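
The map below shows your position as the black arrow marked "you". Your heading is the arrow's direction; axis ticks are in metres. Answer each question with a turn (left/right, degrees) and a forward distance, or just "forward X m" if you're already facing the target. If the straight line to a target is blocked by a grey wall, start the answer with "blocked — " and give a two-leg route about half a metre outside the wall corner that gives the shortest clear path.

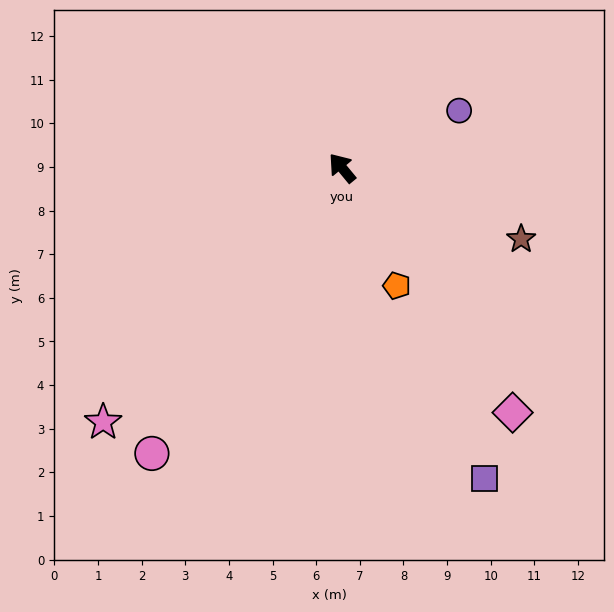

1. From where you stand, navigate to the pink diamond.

turn left 175°, forward 6.8 m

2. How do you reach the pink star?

turn left 97°, forward 8.0 m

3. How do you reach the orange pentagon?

turn left 165°, forward 3.0 m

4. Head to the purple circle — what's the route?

turn right 104°, forward 3.0 m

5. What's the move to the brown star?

turn right 151°, forward 4.4 m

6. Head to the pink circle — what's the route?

turn left 107°, forward 7.9 m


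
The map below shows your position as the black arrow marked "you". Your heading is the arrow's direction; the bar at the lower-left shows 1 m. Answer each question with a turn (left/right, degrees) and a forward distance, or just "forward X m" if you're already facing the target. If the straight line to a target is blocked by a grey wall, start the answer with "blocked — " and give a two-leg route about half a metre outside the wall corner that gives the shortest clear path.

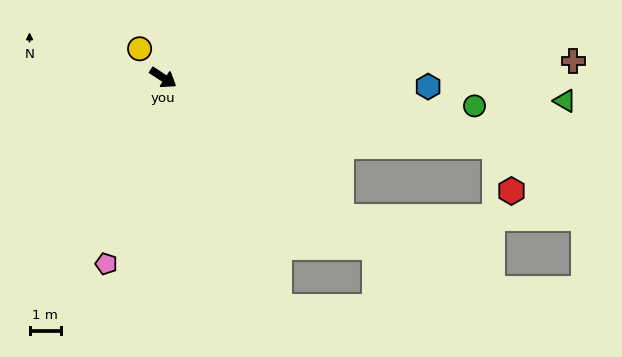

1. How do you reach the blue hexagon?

turn left 31°, forward 8.4 m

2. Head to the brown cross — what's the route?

turn left 35°, forward 13.1 m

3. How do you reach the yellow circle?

turn left 162°, forward 1.2 m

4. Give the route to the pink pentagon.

turn right 74°, forward 6.2 m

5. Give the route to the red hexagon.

blocked — turn left 22°, forward 10.8 m, then turn right 59°, forward 1.5 m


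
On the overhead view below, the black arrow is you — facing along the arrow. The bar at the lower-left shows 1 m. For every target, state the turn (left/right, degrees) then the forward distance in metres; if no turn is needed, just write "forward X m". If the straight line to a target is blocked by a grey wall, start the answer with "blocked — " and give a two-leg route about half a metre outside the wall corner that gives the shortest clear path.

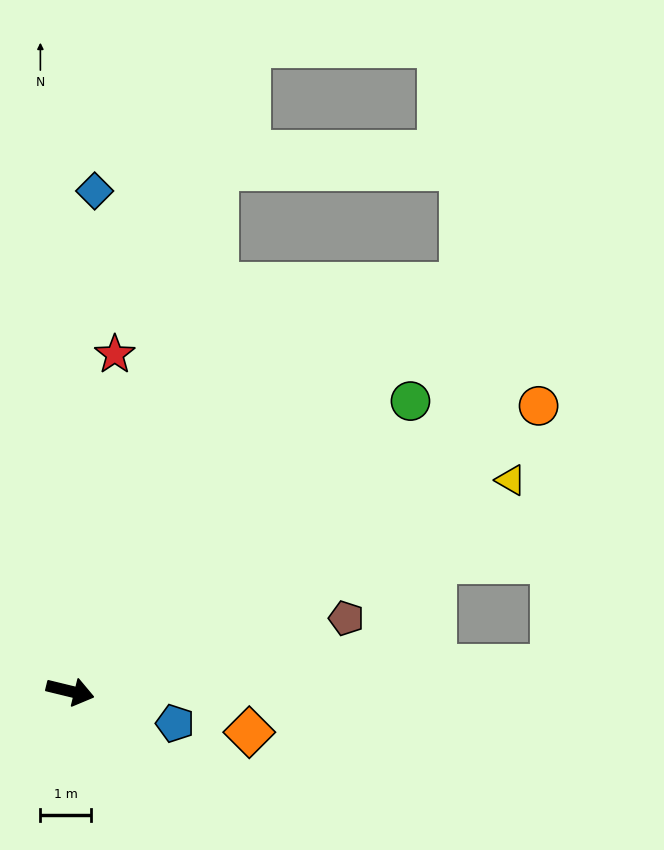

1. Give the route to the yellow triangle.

turn left 39°, forward 9.6 m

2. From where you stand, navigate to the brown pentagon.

turn left 29°, forward 5.6 m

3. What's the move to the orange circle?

turn left 45°, forward 10.8 m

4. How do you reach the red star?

turn left 96°, forward 6.7 m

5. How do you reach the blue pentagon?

turn right 3°, forward 2.2 m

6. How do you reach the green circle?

turn left 54°, forward 8.8 m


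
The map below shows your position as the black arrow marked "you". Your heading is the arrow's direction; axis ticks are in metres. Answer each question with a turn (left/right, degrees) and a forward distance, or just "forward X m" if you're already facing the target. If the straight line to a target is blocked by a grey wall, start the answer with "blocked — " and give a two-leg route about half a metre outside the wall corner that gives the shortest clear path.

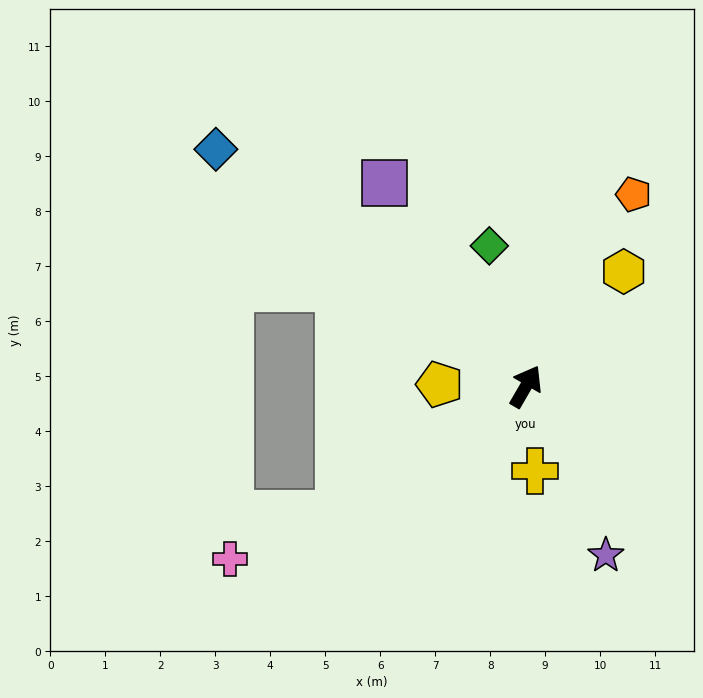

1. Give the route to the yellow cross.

turn right 144°, forward 1.5 m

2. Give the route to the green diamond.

turn left 45°, forward 2.6 m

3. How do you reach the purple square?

turn left 65°, forward 4.5 m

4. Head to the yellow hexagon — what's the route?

turn right 10°, forward 2.7 m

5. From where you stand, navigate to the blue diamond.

turn left 83°, forward 7.1 m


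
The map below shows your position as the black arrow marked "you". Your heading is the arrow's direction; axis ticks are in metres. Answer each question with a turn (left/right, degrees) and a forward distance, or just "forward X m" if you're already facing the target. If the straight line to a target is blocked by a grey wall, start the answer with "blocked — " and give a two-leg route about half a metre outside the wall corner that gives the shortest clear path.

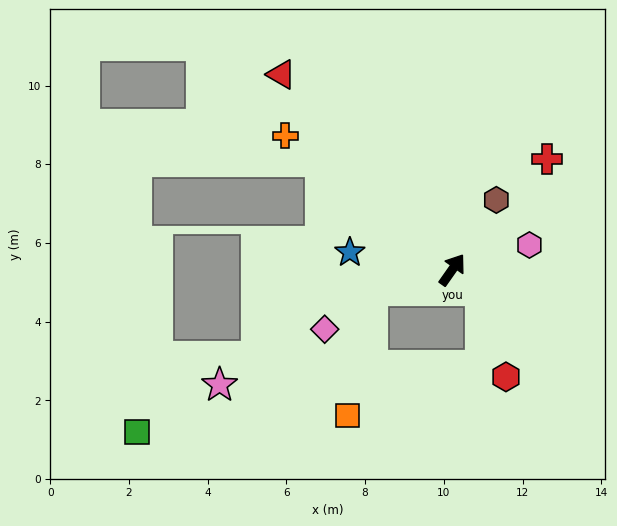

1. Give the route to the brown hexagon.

turn left 3°, forward 2.1 m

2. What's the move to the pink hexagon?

turn right 37°, forward 2.1 m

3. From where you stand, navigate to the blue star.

turn left 115°, forward 2.6 m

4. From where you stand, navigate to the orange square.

blocked — turn left 139°, forward 2.1 m, then turn left 65°, forward 3.3 m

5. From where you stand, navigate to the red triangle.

turn left 76°, forward 6.6 m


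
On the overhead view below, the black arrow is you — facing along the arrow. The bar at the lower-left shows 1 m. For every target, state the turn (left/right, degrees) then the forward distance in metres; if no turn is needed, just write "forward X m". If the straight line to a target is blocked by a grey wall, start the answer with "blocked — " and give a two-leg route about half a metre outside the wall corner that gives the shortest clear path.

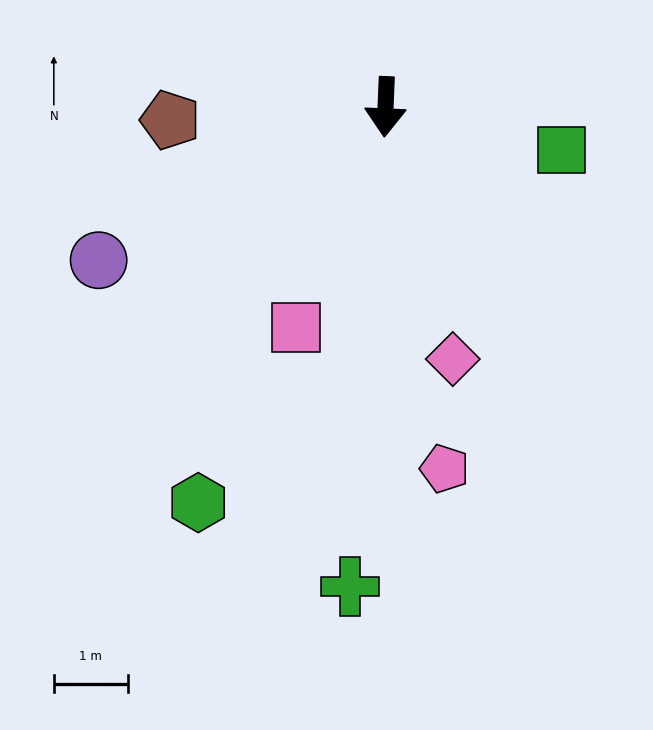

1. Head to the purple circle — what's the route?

turn right 59°, forward 4.4 m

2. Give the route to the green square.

turn left 79°, forward 2.5 m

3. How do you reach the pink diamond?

turn left 17°, forward 3.5 m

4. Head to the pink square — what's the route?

turn right 20°, forward 3.2 m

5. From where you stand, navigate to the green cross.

forward 6.5 m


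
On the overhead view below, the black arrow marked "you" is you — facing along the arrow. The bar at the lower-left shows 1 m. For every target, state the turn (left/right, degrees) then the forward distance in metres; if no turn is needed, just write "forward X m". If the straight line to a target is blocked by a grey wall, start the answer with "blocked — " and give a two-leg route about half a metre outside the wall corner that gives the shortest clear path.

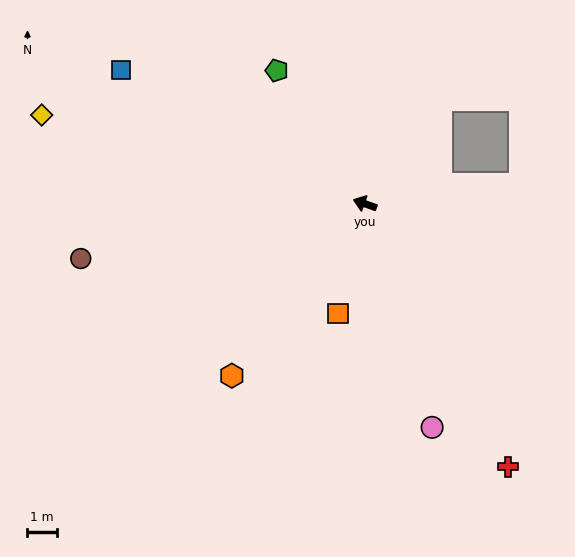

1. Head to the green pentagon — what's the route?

turn right 37°, forward 5.4 m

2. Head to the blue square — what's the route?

turn right 9°, forward 9.5 m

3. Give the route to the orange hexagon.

turn left 72°, forward 7.4 m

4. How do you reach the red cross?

turn left 138°, forward 10.2 m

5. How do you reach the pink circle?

turn left 126°, forward 7.9 m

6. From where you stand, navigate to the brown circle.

turn left 30°, forward 9.8 m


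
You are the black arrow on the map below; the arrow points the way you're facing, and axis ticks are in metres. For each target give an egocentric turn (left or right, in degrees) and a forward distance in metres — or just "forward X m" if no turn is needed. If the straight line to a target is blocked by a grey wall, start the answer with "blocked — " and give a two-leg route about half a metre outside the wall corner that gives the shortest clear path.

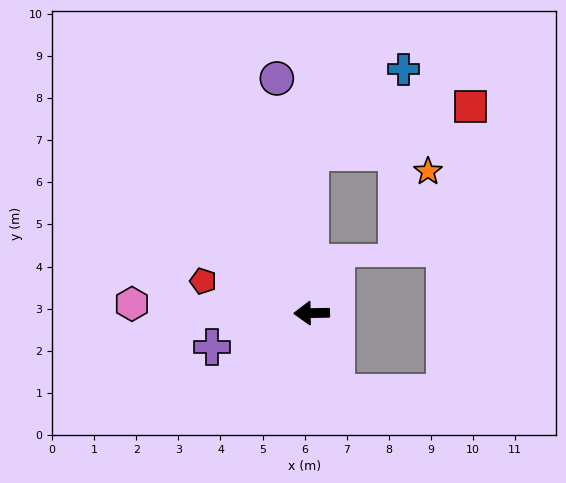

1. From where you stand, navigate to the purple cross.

turn left 18°, forward 2.5 m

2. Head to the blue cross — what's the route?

blocked — turn right 91°, forward 3.8 m, then turn right 48°, forward 3.0 m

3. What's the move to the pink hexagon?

turn right 4°, forward 4.3 m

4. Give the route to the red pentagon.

turn right 17°, forward 2.7 m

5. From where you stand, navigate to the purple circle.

turn right 83°, forward 5.6 m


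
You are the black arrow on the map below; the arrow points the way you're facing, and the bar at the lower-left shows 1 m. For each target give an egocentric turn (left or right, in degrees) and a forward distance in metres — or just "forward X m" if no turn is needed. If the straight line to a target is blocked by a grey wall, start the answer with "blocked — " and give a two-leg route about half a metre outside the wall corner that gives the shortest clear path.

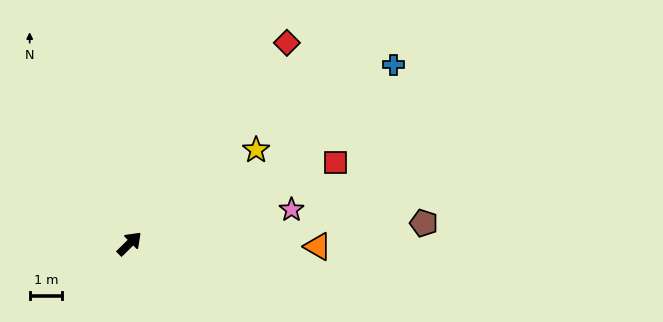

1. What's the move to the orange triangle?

turn right 45°, forward 5.8 m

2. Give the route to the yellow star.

turn right 8°, forward 4.9 m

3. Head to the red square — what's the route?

turn right 23°, forward 6.8 m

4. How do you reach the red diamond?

turn left 7°, forward 7.9 m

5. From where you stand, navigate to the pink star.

turn right 33°, forward 5.1 m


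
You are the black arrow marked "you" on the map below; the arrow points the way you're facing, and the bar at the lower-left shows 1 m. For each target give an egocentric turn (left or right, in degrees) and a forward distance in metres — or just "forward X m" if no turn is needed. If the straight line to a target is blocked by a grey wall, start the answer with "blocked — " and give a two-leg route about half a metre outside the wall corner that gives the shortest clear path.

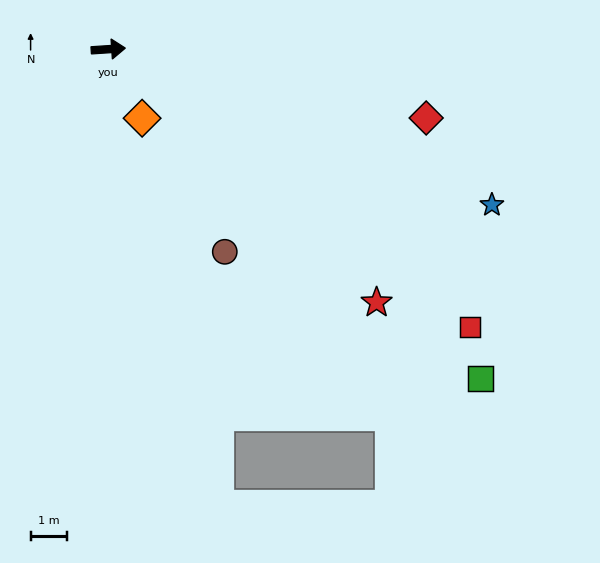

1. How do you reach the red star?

turn right 47°, forward 10.2 m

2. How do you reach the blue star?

turn right 26°, forward 11.5 m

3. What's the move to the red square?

turn right 41°, forward 12.7 m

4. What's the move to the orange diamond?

turn right 68°, forward 2.1 m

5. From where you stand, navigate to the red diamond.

turn right 16°, forward 9.0 m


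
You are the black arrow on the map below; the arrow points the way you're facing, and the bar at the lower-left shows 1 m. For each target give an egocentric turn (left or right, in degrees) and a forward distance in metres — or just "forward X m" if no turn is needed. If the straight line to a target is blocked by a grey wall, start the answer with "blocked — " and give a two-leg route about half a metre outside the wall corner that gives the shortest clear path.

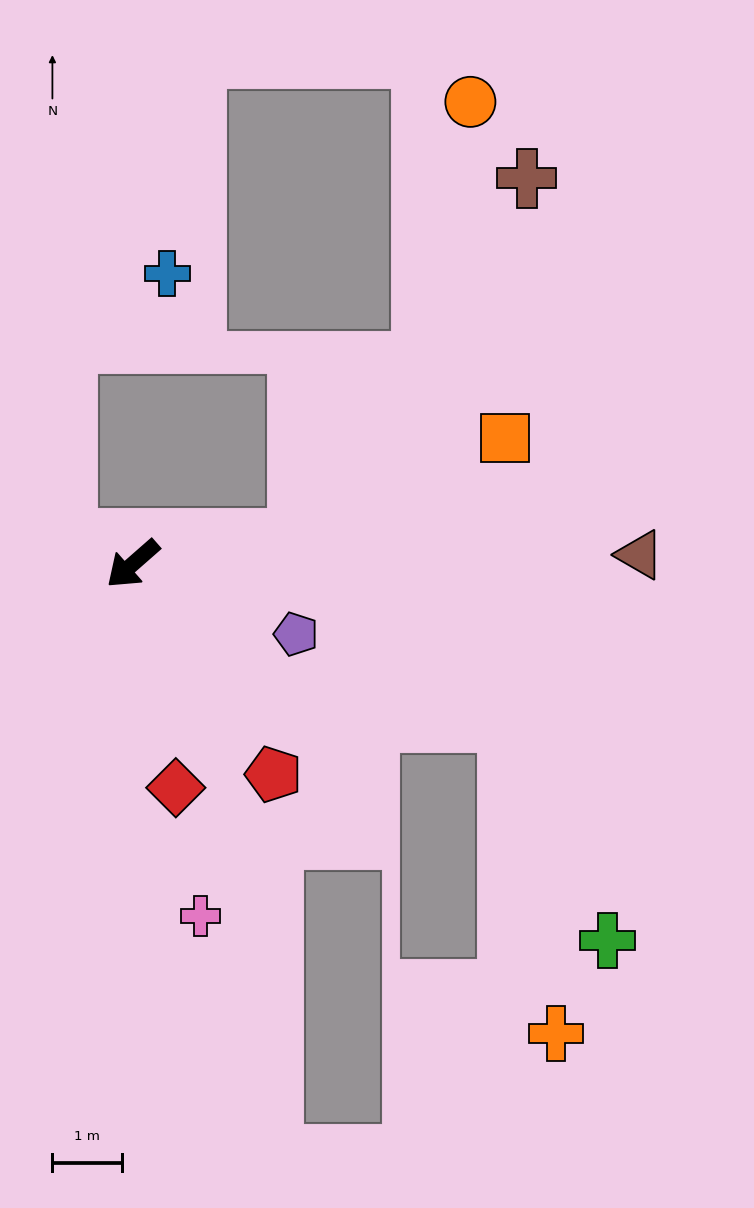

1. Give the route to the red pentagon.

turn left 83°, forward 3.6 m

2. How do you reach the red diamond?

turn left 60°, forward 3.3 m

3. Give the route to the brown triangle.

turn left 140°, forward 7.3 m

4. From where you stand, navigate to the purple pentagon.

turn left 115°, forward 2.6 m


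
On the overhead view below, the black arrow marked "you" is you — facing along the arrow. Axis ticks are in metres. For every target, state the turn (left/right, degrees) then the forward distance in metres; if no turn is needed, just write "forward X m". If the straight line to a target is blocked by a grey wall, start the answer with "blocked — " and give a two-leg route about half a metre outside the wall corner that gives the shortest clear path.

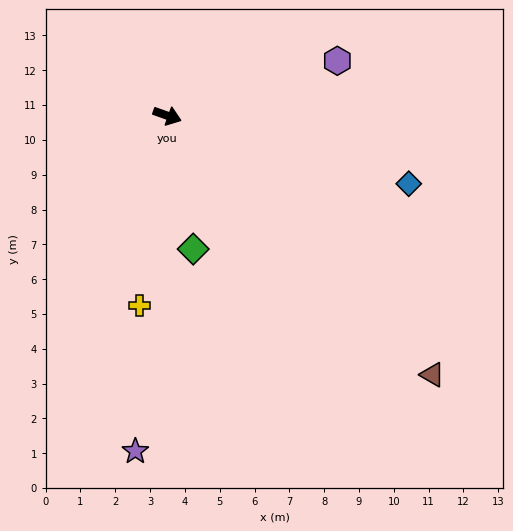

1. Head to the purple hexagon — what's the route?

turn left 38°, forward 5.1 m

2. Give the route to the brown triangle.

turn right 25°, forward 10.6 m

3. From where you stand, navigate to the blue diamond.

turn left 4°, forward 7.2 m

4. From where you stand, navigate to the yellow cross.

turn right 79°, forward 5.5 m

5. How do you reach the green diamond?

turn right 59°, forward 3.9 m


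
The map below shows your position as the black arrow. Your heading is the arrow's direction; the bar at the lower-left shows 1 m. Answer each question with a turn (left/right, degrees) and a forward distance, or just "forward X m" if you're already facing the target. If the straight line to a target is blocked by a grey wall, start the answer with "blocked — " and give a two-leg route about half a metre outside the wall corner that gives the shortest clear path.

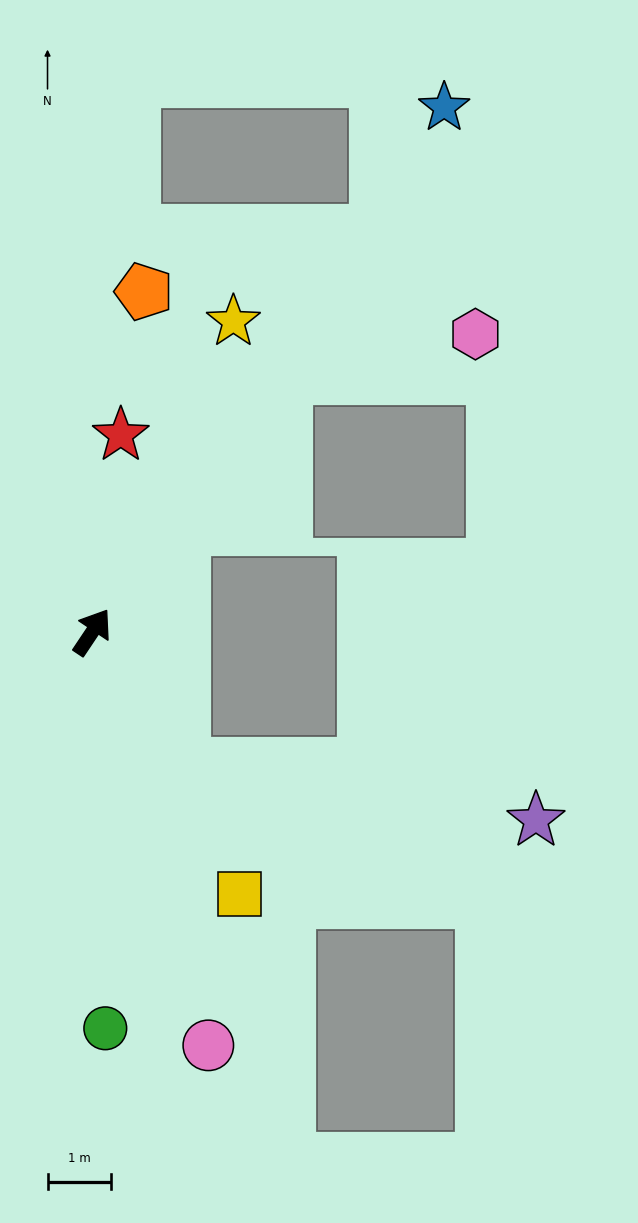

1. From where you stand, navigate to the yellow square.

turn right 117°, forward 4.7 m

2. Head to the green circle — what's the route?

turn right 144°, forward 6.2 m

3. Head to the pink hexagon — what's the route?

blocked — turn right 4°, forward 5.0 m, then turn right 39°, forward 3.1 m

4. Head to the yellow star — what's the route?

turn left 9°, forward 5.4 m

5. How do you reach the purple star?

blocked — turn right 112°, forward 2.5 m, then turn left 47°, forward 5.6 m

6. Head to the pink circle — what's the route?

turn right 131°, forward 6.8 m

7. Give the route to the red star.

turn left 26°, forward 3.1 m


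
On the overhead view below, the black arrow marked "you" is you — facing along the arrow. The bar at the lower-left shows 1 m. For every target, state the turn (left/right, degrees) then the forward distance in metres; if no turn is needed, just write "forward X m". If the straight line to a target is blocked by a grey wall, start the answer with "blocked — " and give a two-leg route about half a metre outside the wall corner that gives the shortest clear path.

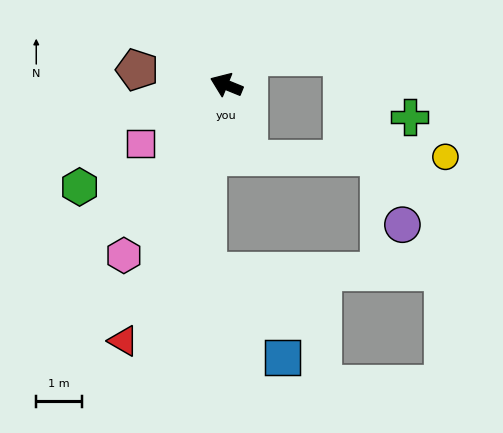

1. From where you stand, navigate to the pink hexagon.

turn left 81°, forward 4.4 m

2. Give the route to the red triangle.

turn left 90°, forward 6.1 m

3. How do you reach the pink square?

turn left 57°, forward 2.3 m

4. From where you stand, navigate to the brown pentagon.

turn left 13°, forward 2.0 m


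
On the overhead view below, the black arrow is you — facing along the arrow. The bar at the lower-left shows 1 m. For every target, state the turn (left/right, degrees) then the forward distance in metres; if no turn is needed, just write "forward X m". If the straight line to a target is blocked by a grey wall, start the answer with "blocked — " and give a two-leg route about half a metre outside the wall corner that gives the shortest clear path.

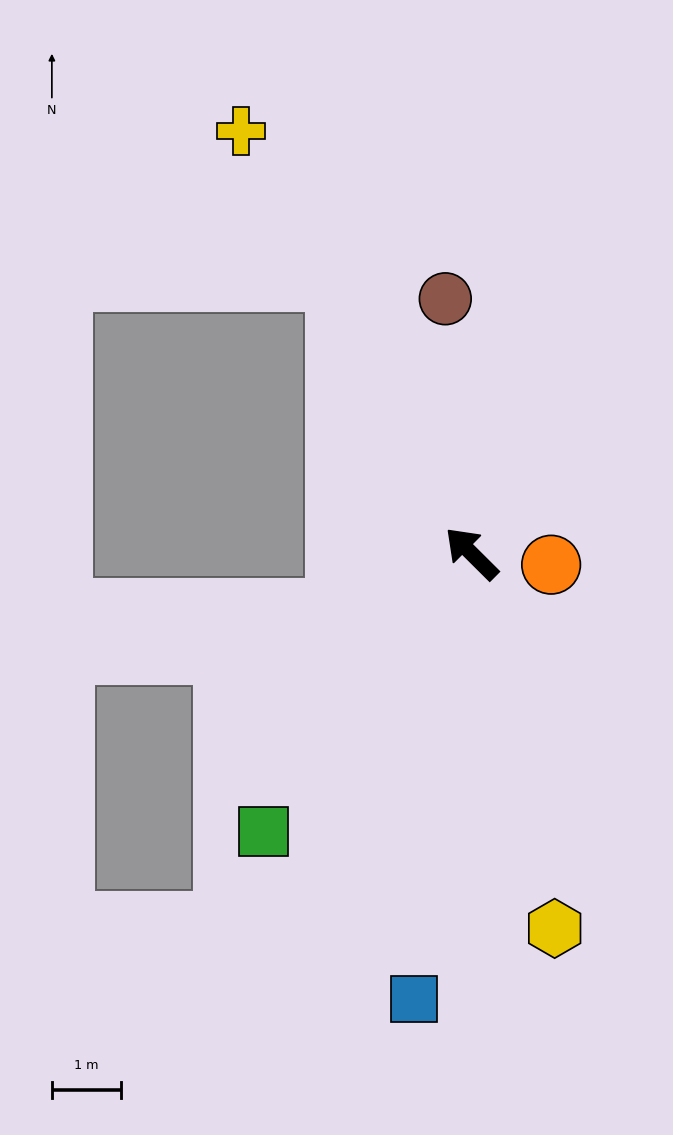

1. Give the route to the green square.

turn left 98°, forward 5.0 m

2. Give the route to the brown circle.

turn right 39°, forward 3.7 m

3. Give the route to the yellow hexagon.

turn left 147°, forward 5.5 m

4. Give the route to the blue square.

turn left 127°, forward 6.5 m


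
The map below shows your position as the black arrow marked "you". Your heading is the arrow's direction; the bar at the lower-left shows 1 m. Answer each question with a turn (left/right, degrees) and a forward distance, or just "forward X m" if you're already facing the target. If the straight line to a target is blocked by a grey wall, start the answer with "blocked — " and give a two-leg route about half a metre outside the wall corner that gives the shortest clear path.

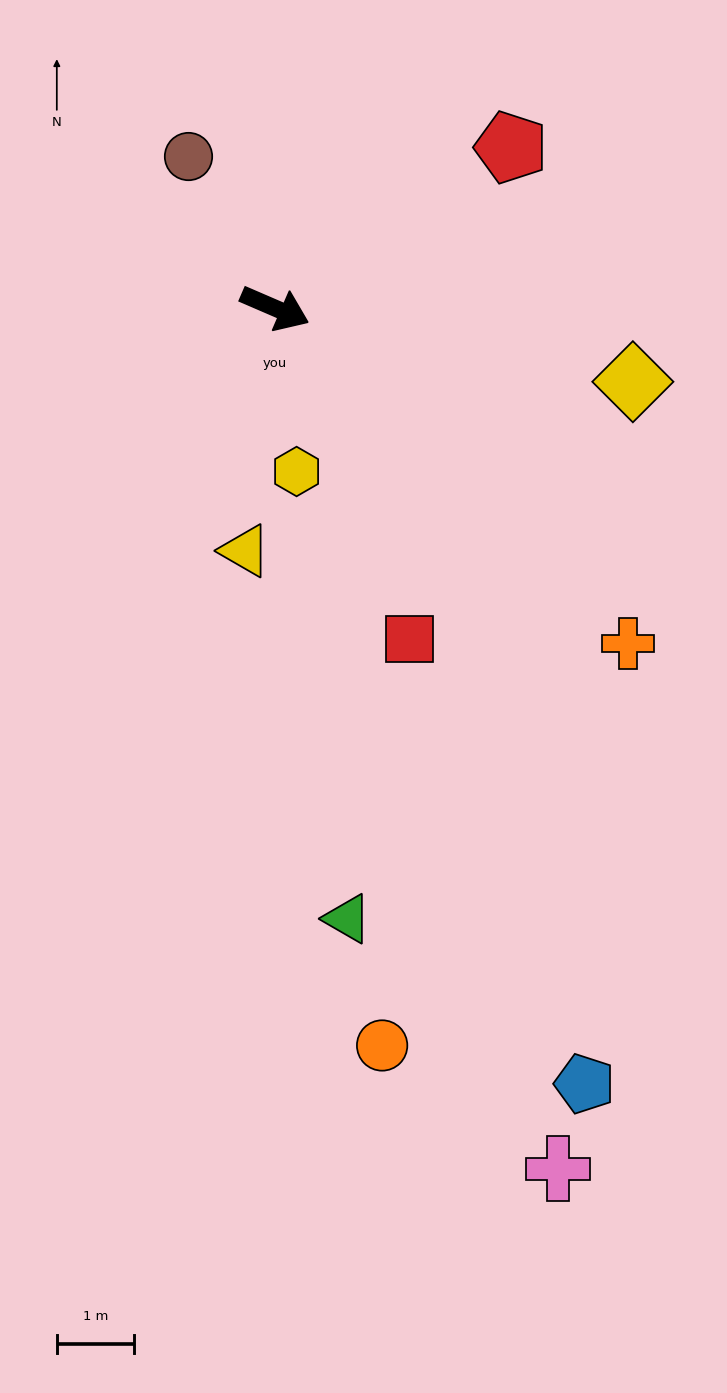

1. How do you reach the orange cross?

turn right 20°, forward 6.3 m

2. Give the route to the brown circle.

turn left 143°, forward 2.3 m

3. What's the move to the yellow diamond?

turn left 12°, forward 4.7 m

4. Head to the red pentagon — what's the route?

turn left 58°, forward 3.7 m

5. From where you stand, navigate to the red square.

turn right 45°, forward 4.6 m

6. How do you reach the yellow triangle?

turn right 74°, forward 3.2 m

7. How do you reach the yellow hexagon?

turn right 59°, forward 2.1 m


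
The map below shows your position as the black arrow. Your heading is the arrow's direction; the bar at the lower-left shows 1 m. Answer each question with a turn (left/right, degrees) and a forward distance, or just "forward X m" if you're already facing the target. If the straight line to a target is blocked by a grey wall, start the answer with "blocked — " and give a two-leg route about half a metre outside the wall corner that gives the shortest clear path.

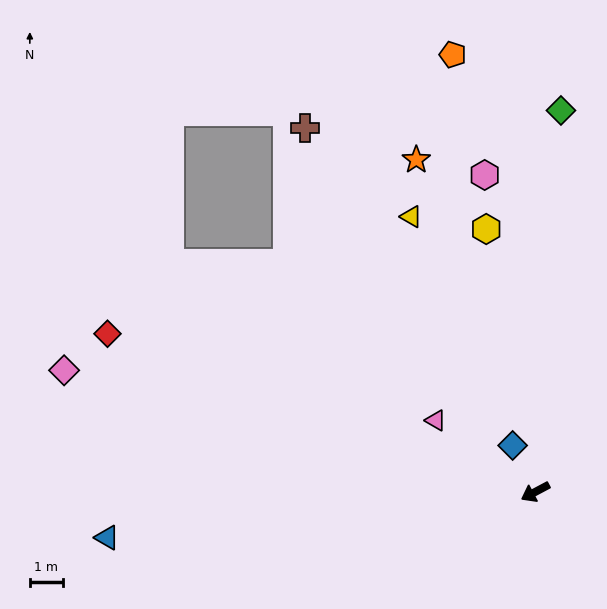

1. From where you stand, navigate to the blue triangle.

turn right 22°, forward 13.1 m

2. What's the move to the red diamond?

turn right 48°, forward 13.8 m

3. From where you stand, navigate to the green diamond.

turn right 122°, forward 11.6 m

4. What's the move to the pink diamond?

turn right 42°, forward 14.8 m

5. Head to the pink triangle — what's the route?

turn right 64°, forward 3.7 m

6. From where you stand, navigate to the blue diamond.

turn right 92°, forward 1.6 m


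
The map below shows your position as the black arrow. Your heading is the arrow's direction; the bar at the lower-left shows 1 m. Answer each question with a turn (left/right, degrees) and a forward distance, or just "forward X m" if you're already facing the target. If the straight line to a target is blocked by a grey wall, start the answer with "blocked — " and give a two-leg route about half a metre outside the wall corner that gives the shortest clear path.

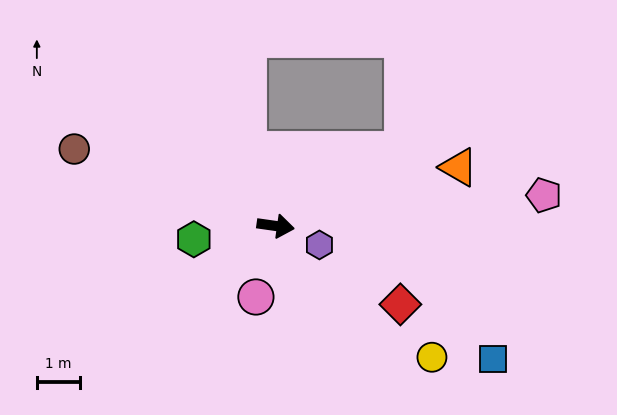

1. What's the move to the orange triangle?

turn left 26°, forward 4.4 m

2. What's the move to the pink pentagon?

turn left 15°, forward 6.2 m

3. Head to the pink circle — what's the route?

turn right 97°, forward 1.7 m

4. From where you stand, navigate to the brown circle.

turn left 167°, forward 5.0 m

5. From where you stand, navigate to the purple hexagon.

turn right 15°, forward 1.1 m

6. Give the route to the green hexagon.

turn right 163°, forward 1.9 m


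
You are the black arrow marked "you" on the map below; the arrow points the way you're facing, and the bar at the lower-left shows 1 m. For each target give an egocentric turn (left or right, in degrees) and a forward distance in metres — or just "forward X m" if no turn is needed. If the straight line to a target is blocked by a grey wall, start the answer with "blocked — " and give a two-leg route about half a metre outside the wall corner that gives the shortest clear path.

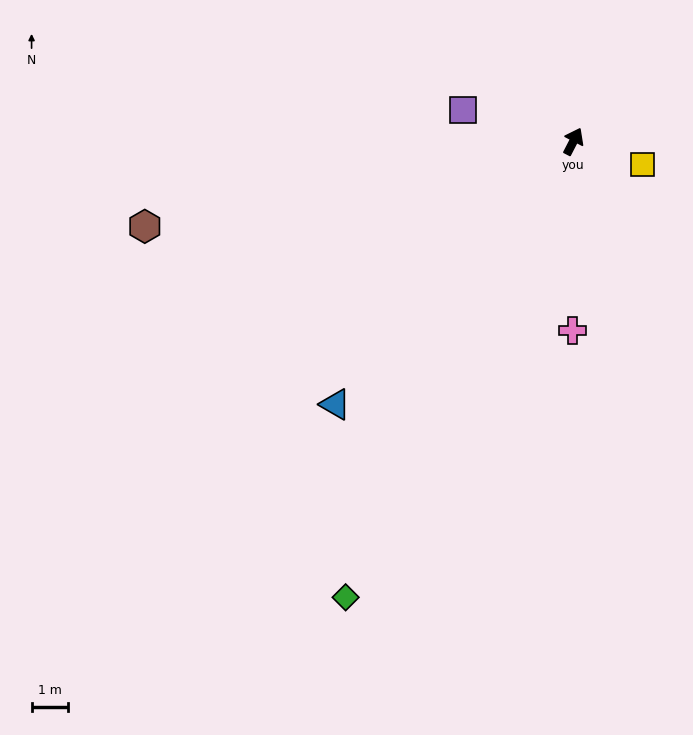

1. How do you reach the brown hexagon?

turn left 129°, forward 12.1 m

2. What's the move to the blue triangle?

turn left 165°, forward 9.8 m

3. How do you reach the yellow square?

turn right 81°, forward 2.0 m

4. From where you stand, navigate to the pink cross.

turn right 153°, forward 5.2 m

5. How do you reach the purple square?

turn left 102°, forward 3.2 m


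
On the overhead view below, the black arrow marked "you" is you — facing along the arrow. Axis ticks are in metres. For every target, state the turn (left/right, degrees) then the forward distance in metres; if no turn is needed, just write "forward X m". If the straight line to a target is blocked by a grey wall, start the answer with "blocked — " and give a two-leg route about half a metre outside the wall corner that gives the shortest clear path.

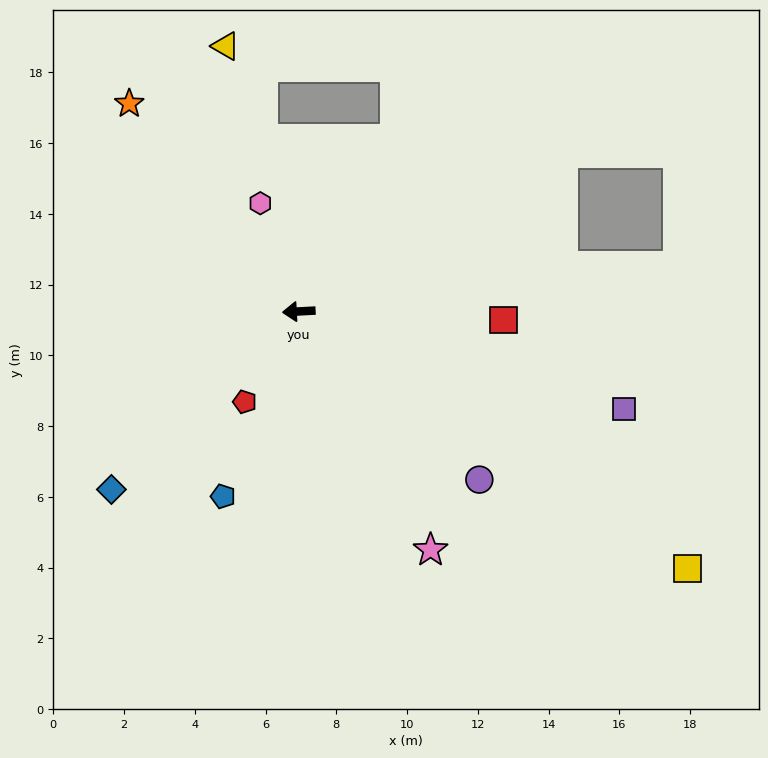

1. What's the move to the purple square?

turn left 160°, forward 9.6 m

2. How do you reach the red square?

turn left 174°, forward 5.8 m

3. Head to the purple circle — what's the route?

turn left 134°, forward 7.0 m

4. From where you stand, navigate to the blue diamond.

turn left 40°, forward 7.3 m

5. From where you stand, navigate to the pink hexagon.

turn right 73°, forward 3.2 m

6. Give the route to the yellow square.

turn left 143°, forward 13.2 m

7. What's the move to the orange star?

turn right 54°, forward 7.6 m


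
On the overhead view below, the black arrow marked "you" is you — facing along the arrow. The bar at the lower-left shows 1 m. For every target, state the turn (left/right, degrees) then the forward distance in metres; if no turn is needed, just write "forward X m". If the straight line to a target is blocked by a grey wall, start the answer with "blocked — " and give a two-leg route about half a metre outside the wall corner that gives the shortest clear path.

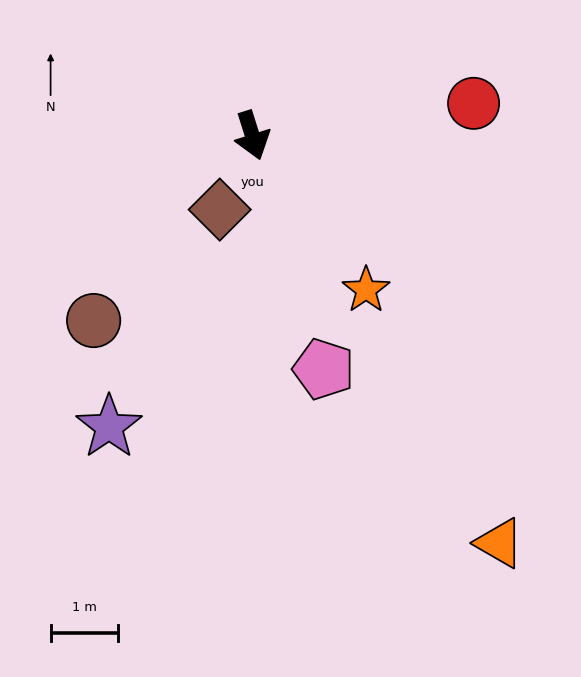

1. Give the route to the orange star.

turn left 19°, forward 2.9 m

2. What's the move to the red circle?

turn left 81°, forward 3.3 m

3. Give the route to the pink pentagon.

forward 3.6 m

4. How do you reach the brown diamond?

turn right 41°, forward 1.2 m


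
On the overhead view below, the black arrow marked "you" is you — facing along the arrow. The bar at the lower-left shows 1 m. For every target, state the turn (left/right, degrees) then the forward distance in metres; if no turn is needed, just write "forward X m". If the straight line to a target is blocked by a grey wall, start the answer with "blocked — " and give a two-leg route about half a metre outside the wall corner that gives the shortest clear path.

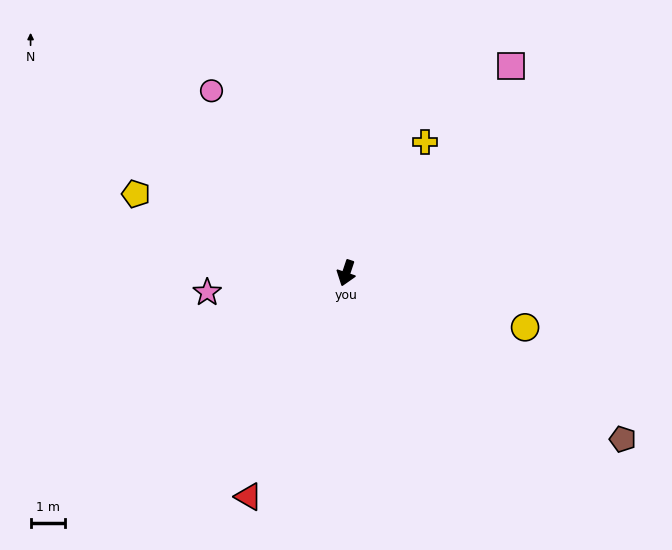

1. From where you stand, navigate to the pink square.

turn left 160°, forward 7.7 m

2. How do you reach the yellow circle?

turn left 92°, forward 5.4 m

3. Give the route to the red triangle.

turn right 5°, forward 7.1 m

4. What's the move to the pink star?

turn right 64°, forward 4.1 m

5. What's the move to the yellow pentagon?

turn right 92°, forward 6.6 m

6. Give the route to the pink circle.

turn right 125°, forward 6.6 m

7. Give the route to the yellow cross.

turn left 168°, forward 4.5 m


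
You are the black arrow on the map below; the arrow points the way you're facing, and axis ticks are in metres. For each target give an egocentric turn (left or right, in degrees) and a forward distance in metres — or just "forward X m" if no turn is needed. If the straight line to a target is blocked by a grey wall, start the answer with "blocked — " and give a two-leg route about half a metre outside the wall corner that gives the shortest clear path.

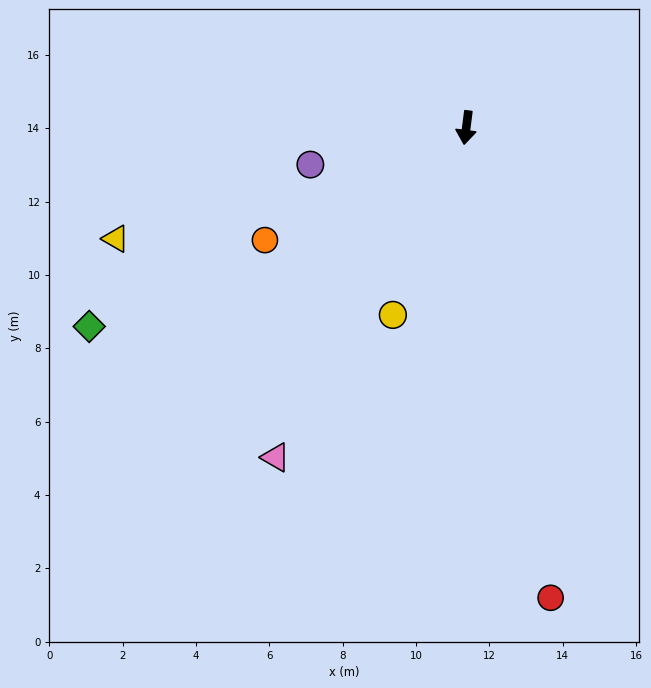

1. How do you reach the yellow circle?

turn right 14°, forward 5.5 m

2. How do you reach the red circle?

turn left 18°, forward 13.0 m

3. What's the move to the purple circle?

turn right 69°, forward 4.4 m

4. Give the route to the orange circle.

turn right 53°, forward 6.3 m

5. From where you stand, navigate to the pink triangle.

turn right 23°, forward 10.4 m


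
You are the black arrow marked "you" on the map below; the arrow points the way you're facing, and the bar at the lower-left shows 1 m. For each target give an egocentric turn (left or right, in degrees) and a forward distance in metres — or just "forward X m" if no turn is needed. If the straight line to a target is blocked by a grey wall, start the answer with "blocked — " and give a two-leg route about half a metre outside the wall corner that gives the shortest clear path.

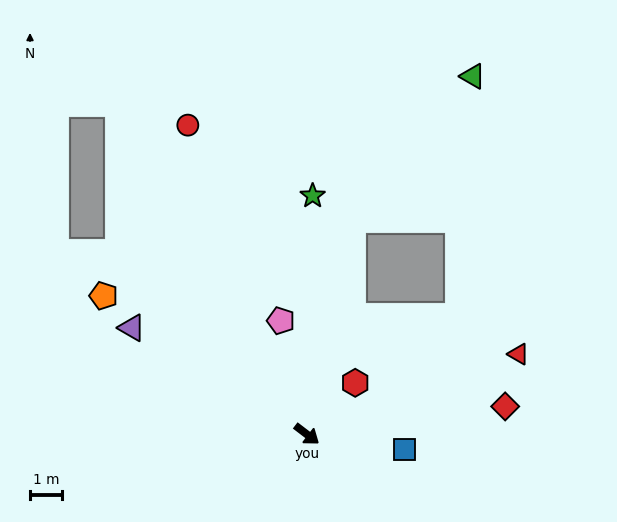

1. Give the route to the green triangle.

blocked — turn left 115°, forward 6.9 m, then turn right 27°, forward 5.9 m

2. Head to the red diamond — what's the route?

turn left 45°, forward 6.3 m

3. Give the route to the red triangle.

turn left 58°, forward 7.2 m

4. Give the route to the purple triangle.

turn right 174°, forward 6.5 m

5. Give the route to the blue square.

turn left 28°, forward 3.1 m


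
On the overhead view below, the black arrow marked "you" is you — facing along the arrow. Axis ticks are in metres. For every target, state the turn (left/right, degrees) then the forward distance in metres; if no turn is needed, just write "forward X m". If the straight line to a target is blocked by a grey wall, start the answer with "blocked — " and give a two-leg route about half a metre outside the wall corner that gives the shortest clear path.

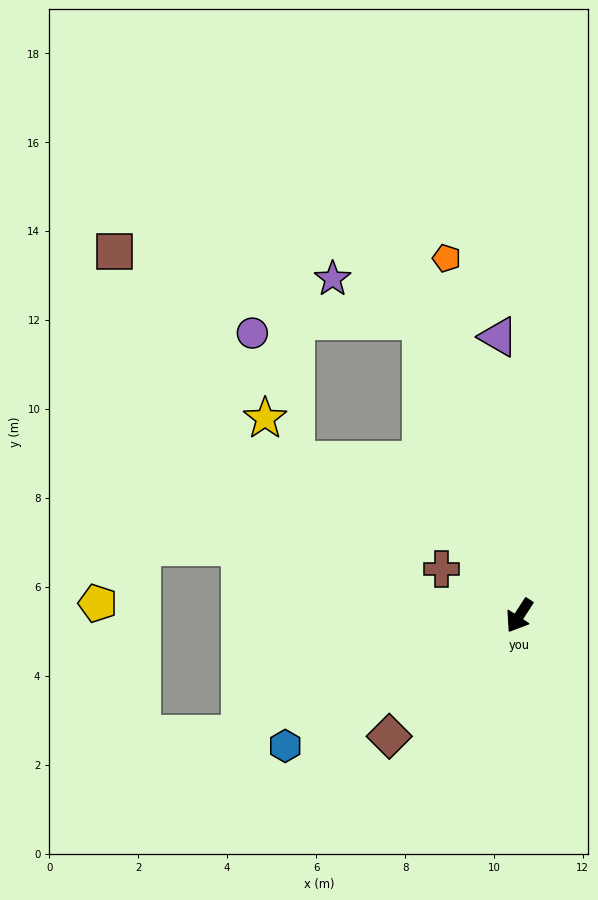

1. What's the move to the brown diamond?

turn right 14°, forward 4.0 m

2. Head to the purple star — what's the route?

blocked — turn right 129°, forward 7.0 m, then turn left 47°, forward 2.2 m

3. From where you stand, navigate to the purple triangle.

turn right 143°, forward 6.3 m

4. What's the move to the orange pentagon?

turn right 135°, forward 8.2 m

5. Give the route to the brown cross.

turn right 88°, forward 2.0 m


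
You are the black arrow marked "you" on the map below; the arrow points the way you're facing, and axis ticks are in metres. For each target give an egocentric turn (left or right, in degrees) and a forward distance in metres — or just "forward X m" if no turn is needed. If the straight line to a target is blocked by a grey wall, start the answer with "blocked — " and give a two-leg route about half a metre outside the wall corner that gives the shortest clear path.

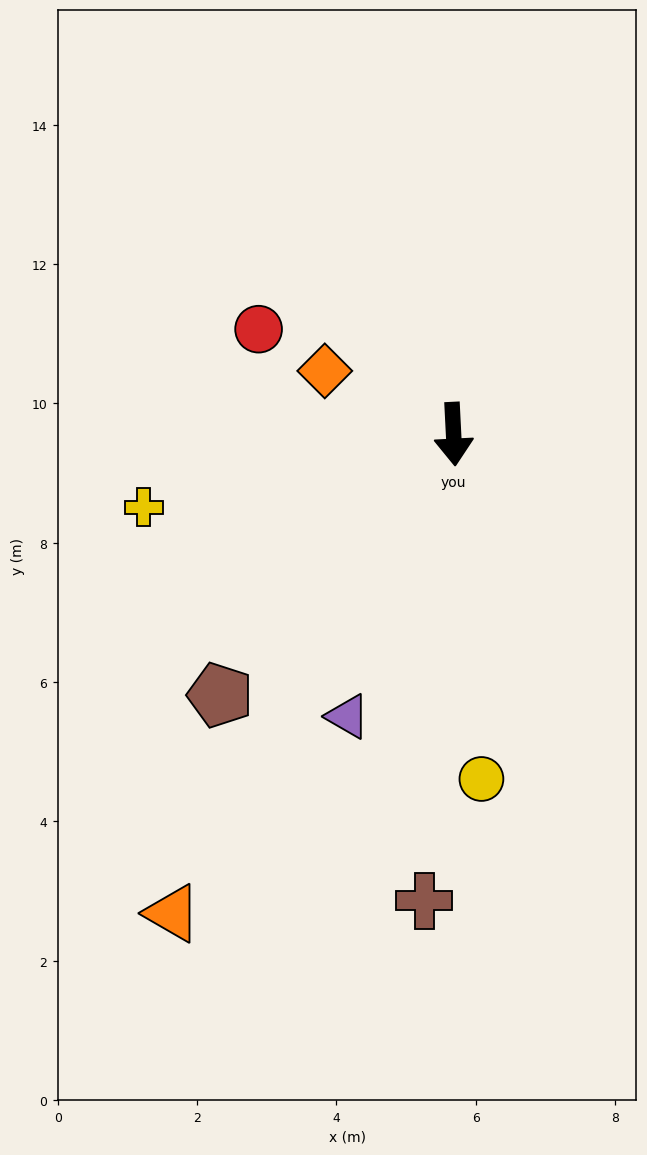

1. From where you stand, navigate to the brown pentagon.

turn right 45°, forward 5.0 m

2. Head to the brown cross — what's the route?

turn right 6°, forward 6.7 m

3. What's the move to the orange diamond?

turn right 119°, forward 2.1 m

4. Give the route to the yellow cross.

turn right 80°, forward 4.6 m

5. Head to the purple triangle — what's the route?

turn right 23°, forward 4.3 m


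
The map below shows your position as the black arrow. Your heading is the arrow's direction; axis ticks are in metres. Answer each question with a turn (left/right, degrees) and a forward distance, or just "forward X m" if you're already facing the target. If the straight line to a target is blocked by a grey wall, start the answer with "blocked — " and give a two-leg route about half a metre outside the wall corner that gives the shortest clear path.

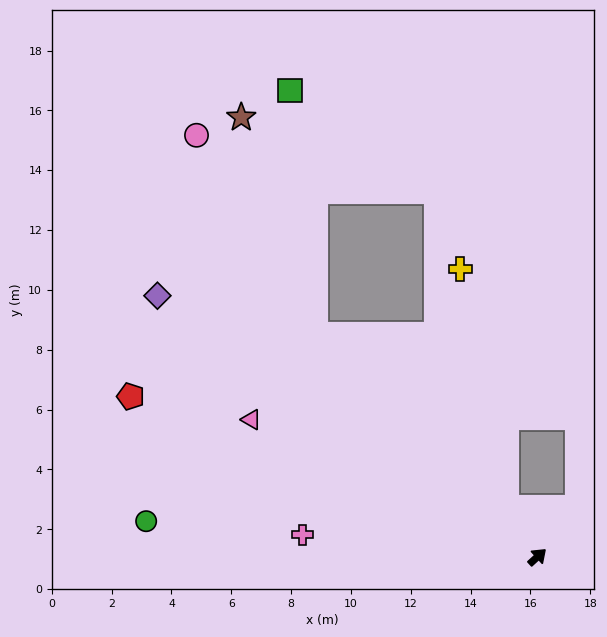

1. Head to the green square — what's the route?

blocked — turn left 93°, forward 10.5 m, then turn right 40°, forward 8.2 m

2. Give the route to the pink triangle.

turn left 112°, forward 10.6 m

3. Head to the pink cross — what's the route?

turn left 132°, forward 7.9 m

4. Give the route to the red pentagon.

turn left 116°, forward 14.6 m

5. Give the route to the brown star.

blocked — turn left 93°, forward 10.5 m, then turn right 27°, forward 7.6 m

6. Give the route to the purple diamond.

turn left 103°, forward 15.4 m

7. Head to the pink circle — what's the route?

blocked — turn left 93°, forward 10.5 m, then turn right 15°, forward 7.7 m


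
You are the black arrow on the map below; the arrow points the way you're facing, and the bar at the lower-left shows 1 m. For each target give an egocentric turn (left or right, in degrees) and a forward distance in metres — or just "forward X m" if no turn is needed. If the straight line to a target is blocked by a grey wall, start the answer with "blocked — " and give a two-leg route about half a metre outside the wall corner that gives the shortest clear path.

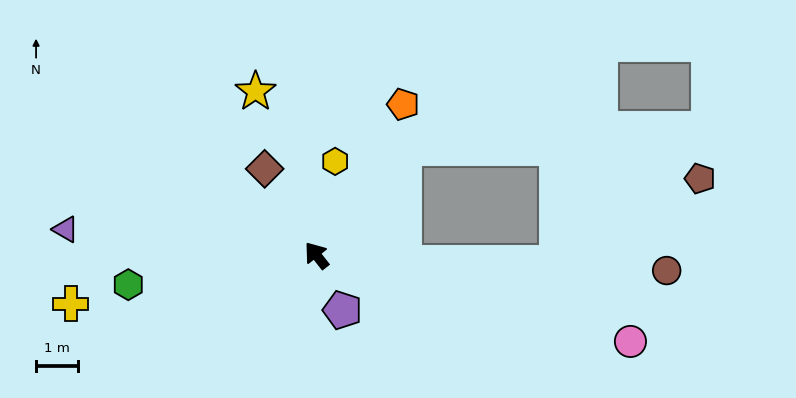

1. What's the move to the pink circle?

turn right 144°, forward 7.7 m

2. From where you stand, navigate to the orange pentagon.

turn right 68°, forward 4.1 m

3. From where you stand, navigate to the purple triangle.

turn left 46°, forward 6.0 m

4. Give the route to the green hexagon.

turn left 61°, forward 4.5 m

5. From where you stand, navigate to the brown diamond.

turn right 7°, forward 2.4 m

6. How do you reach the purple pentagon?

turn left 167°, forward 1.4 m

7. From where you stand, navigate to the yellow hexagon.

turn right 49°, forward 2.3 m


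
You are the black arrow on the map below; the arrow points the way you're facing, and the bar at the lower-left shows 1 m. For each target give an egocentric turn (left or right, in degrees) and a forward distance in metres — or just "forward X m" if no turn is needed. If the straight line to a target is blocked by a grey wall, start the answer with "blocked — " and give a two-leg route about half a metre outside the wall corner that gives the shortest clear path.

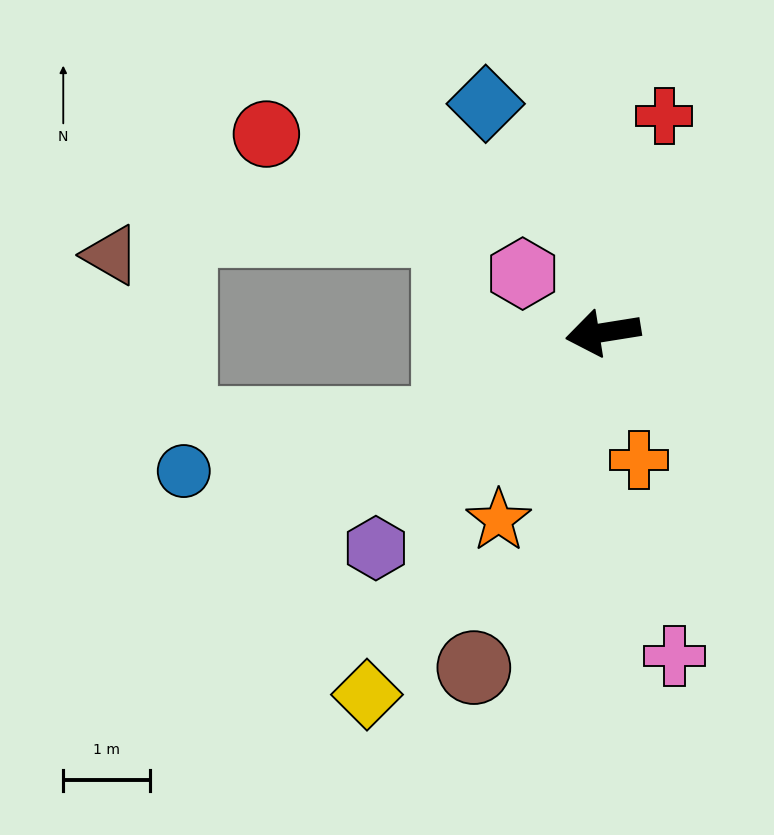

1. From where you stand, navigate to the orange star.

turn left 52°, forward 2.5 m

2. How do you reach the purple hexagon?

turn left 34°, forward 3.6 m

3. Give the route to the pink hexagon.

turn right 45°, forward 1.1 m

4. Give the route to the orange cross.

turn left 97°, forward 1.5 m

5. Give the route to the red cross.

turn right 115°, forward 2.6 m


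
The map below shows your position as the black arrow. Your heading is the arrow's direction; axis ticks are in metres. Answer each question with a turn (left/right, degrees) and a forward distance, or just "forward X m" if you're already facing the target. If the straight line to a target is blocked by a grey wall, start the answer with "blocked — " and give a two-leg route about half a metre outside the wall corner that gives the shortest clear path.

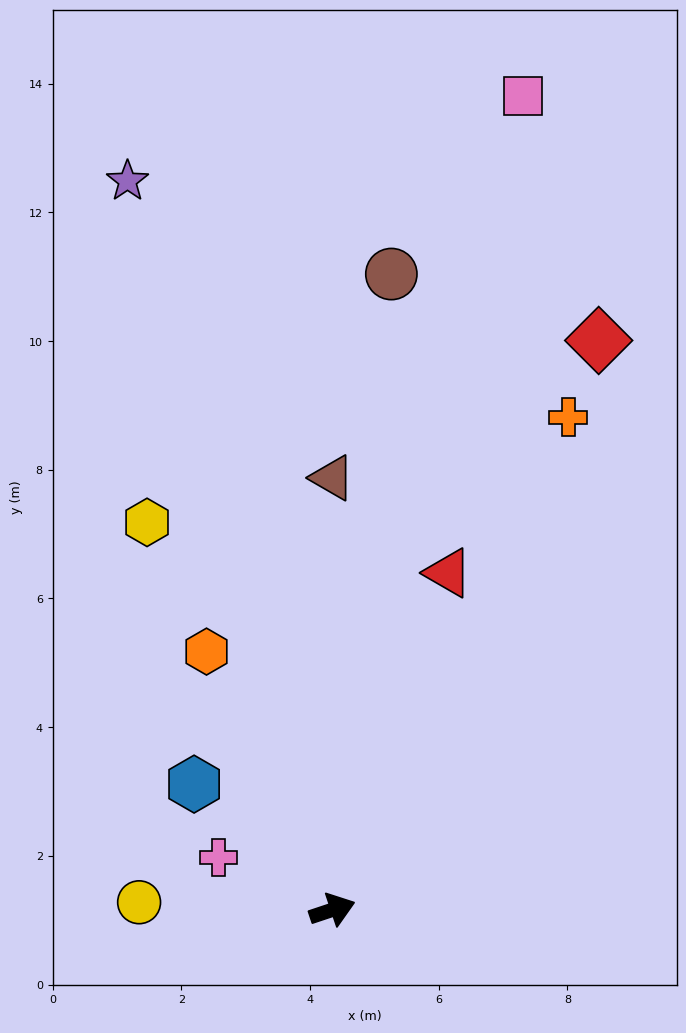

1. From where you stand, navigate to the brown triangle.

turn left 72°, forward 6.7 m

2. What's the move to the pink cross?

turn left 137°, forward 2.0 m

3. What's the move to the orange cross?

turn left 46°, forward 8.5 m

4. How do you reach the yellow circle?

turn left 159°, forward 3.0 m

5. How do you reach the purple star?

turn left 87°, forward 11.8 m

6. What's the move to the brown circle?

turn left 66°, forward 9.9 m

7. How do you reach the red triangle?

turn left 53°, forward 5.5 m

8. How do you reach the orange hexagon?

turn left 98°, forward 4.5 m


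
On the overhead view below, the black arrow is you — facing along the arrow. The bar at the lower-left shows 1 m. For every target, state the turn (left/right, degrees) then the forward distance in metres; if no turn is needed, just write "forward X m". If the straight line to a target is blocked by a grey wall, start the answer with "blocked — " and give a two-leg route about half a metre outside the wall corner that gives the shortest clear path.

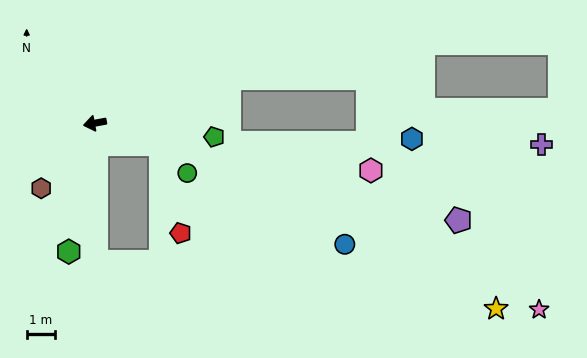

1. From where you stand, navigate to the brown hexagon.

turn left 40°, forward 3.0 m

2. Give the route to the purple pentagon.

turn left 155°, forward 13.2 m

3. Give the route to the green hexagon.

turn left 68°, forward 4.6 m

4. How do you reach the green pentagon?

turn left 163°, forward 4.2 m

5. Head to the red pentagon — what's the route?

blocked — turn left 152°, forward 2.4 m, then turn right 60°, forward 3.2 m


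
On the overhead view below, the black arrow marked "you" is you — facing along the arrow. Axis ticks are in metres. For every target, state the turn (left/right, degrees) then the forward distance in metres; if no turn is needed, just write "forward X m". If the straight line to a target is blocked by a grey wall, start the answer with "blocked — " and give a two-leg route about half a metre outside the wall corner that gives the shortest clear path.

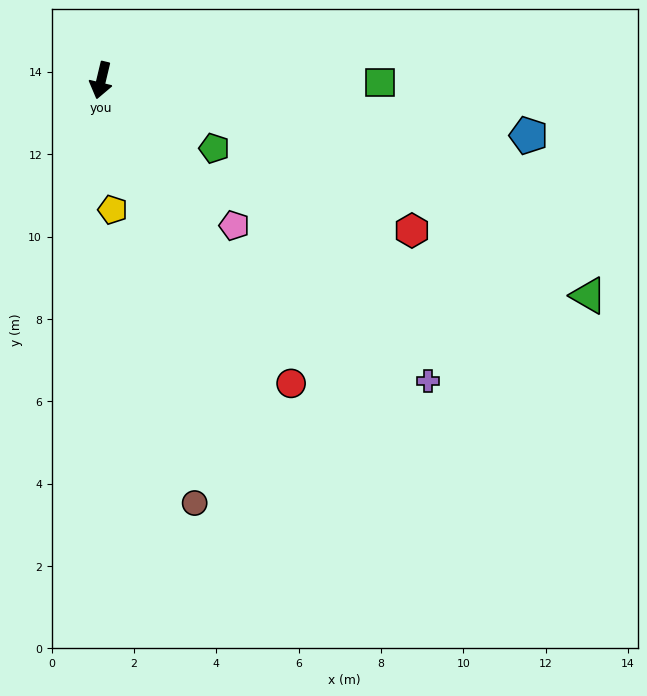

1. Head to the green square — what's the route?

turn left 103°, forward 6.8 m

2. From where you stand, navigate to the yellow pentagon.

turn left 19°, forward 3.2 m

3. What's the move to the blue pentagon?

turn left 96°, forward 10.5 m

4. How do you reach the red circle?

turn left 46°, forward 8.7 m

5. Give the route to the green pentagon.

turn left 72°, forward 3.2 m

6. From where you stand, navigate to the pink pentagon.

turn left 56°, forward 4.8 m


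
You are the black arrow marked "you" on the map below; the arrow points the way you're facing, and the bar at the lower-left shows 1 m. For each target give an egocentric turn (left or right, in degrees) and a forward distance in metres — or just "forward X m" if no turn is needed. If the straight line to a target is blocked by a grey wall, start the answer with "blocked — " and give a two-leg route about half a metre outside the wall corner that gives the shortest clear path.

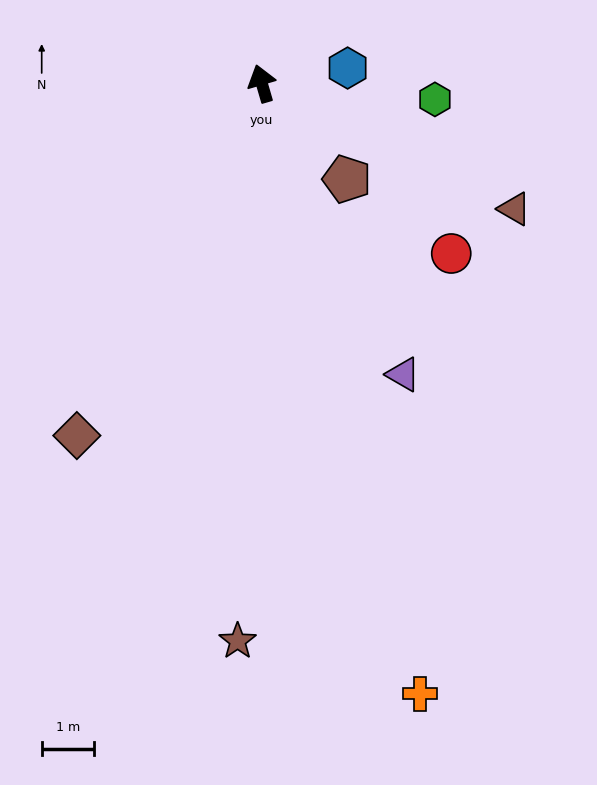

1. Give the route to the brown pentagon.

turn right 155°, forward 2.4 m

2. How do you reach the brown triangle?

turn right 133°, forward 5.3 m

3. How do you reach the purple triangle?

turn right 170°, forward 6.1 m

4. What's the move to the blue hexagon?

turn right 96°, forward 1.7 m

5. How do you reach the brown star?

turn left 161°, forward 10.6 m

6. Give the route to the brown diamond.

turn left 136°, forward 7.5 m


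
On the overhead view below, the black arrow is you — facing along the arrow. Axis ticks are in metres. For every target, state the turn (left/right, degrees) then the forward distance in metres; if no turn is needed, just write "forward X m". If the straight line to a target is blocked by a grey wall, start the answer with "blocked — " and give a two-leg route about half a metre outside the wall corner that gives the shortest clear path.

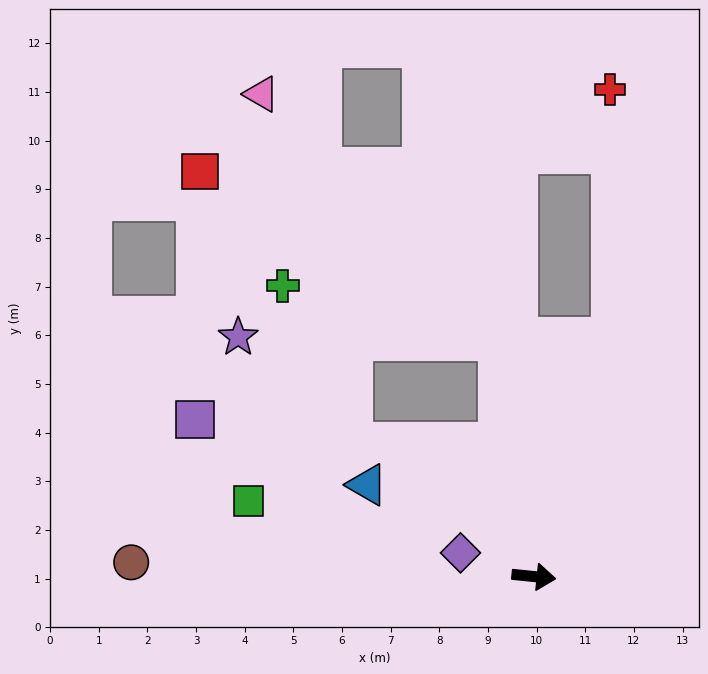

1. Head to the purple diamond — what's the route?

turn left 168°, forward 1.6 m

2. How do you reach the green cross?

blocked — turn left 104°, forward 4.9 m, then turn left 68°, forward 4.6 m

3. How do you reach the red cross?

blocked — turn left 78°, forward 5.2 m, then turn left 18°, forward 5.1 m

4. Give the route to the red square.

blocked — turn left 104°, forward 4.9 m, then turn left 52°, forward 7.1 m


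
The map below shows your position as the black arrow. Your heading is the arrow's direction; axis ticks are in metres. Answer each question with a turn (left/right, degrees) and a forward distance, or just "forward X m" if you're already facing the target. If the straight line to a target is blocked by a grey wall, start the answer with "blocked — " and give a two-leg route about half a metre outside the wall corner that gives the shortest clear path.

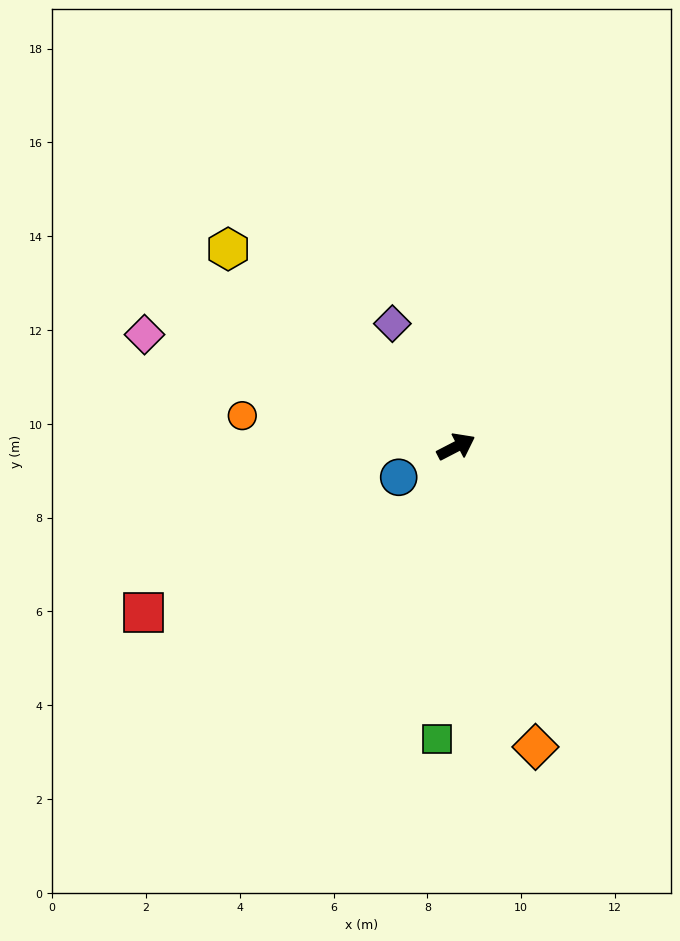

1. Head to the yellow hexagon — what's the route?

turn left 112°, forward 6.4 m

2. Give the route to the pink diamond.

turn left 133°, forward 7.1 m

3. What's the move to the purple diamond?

turn left 90°, forward 3.0 m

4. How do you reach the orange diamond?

turn right 103°, forward 6.6 m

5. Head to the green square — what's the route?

turn right 121°, forward 6.2 m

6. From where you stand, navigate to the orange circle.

turn left 144°, forward 4.6 m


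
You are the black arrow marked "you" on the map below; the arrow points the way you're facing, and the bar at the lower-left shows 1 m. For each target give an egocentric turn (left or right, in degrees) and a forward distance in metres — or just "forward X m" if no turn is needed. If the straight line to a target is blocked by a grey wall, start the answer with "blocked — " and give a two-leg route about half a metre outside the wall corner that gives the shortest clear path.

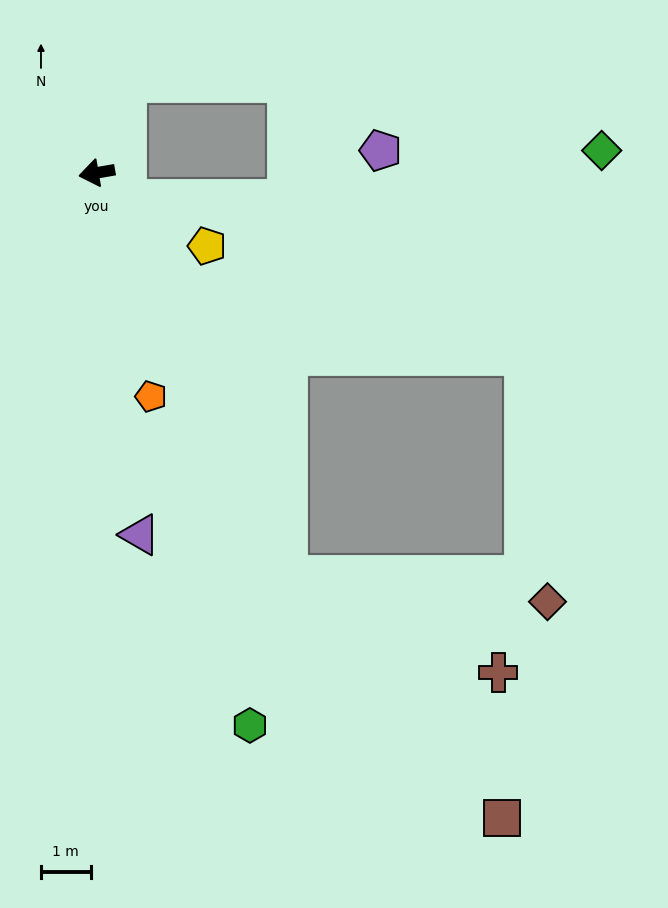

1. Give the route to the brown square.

blocked — turn left 105°, forward 9.0 m, then turn left 17°, forward 6.5 m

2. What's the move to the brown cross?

blocked — turn left 105°, forward 9.0 m, then turn left 41°, forward 4.7 m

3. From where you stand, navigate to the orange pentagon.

turn left 94°, forward 4.6 m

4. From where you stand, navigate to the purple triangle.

turn left 87°, forward 7.3 m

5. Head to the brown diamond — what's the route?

blocked — turn left 105°, forward 9.0 m, then turn left 60°, forward 5.3 m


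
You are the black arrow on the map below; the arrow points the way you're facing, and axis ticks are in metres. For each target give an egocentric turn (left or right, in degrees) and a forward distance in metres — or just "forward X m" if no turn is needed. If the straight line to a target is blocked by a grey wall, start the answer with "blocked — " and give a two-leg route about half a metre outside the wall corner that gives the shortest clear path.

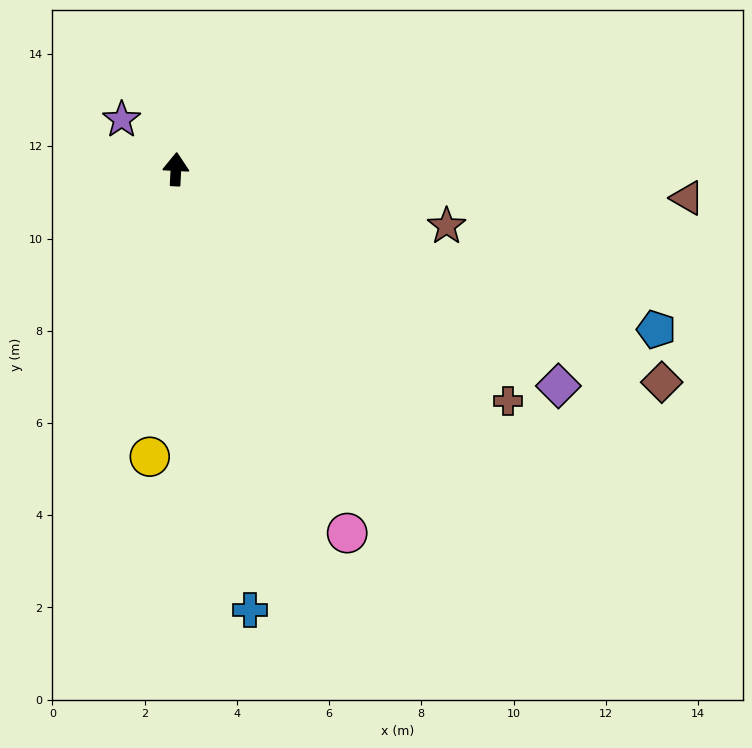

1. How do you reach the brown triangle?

turn right 90°, forward 11.1 m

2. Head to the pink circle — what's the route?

turn right 152°, forward 8.7 m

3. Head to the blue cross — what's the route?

turn right 168°, forward 9.7 m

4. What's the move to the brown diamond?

turn right 111°, forward 11.5 m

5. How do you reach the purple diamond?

turn right 117°, forward 9.5 m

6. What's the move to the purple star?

turn left 50°, forward 1.6 m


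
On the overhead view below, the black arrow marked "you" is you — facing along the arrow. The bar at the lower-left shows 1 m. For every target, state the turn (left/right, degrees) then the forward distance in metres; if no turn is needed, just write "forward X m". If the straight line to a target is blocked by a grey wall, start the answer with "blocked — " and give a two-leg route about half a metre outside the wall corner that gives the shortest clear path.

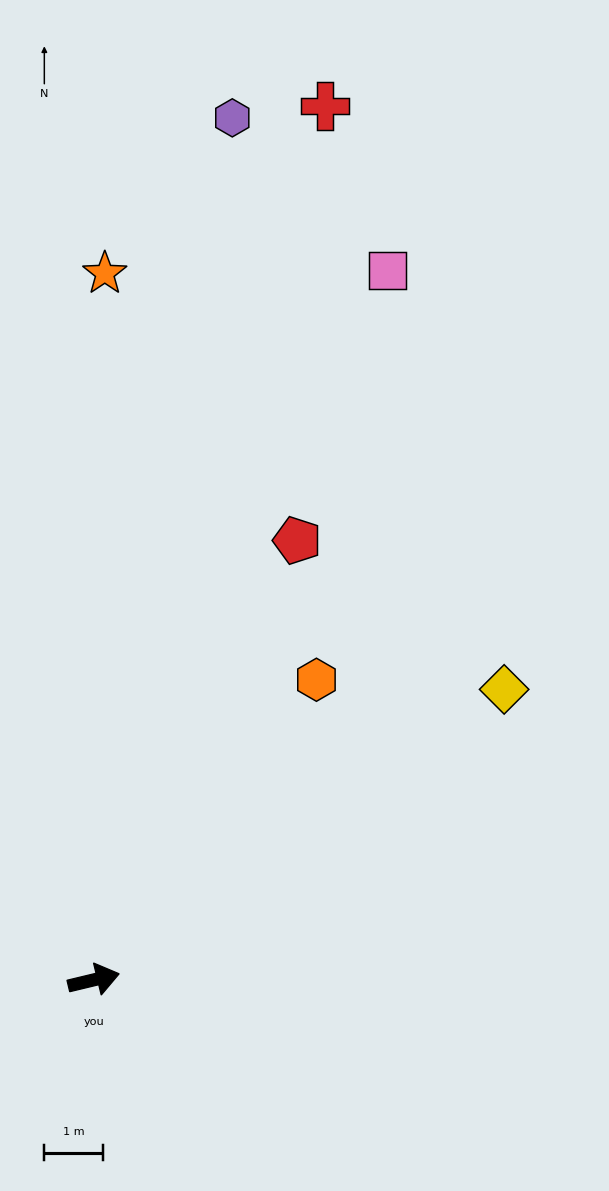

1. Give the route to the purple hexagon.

turn left 67°, forward 14.8 m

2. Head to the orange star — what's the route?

turn left 76°, forward 12.0 m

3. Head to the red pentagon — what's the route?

turn left 52°, forward 8.2 m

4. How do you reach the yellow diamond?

turn left 22°, forward 8.5 m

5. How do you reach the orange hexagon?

turn left 40°, forward 6.3 m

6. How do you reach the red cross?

turn left 62°, forward 15.3 m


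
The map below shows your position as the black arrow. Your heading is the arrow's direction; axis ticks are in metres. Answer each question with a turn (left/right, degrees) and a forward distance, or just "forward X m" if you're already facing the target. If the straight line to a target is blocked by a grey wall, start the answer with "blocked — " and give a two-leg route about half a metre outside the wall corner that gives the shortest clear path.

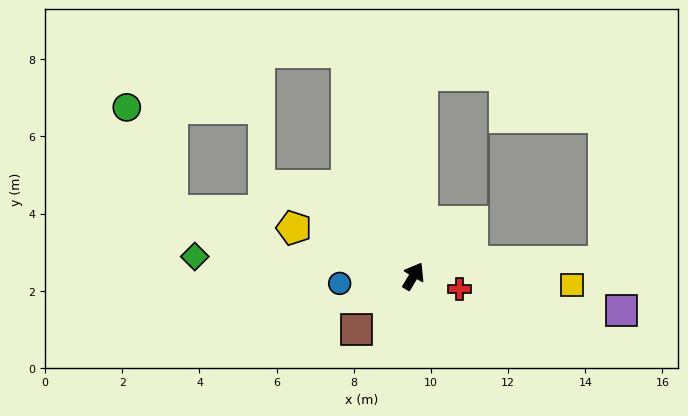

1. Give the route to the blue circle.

turn left 126°, forward 1.9 m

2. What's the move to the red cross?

turn right 75°, forward 1.2 m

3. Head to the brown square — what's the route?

turn left 164°, forward 2.0 m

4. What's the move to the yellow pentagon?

turn left 99°, forward 3.3 m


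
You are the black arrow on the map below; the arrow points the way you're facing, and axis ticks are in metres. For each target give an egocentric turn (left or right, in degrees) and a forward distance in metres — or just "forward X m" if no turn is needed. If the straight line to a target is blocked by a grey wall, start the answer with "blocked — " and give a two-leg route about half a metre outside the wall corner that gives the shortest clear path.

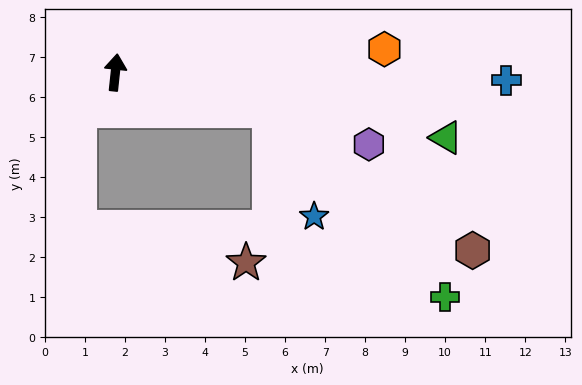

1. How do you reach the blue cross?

turn right 85°, forward 9.8 m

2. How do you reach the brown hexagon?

blocked — turn right 98°, forward 3.9 m, then turn right 20°, forward 6.2 m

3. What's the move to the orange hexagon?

turn right 79°, forward 6.7 m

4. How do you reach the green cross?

blocked — turn right 98°, forward 3.9 m, then turn right 33°, forward 6.4 m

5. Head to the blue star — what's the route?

blocked — turn right 98°, forward 3.9 m, then turn right 53°, forward 2.9 m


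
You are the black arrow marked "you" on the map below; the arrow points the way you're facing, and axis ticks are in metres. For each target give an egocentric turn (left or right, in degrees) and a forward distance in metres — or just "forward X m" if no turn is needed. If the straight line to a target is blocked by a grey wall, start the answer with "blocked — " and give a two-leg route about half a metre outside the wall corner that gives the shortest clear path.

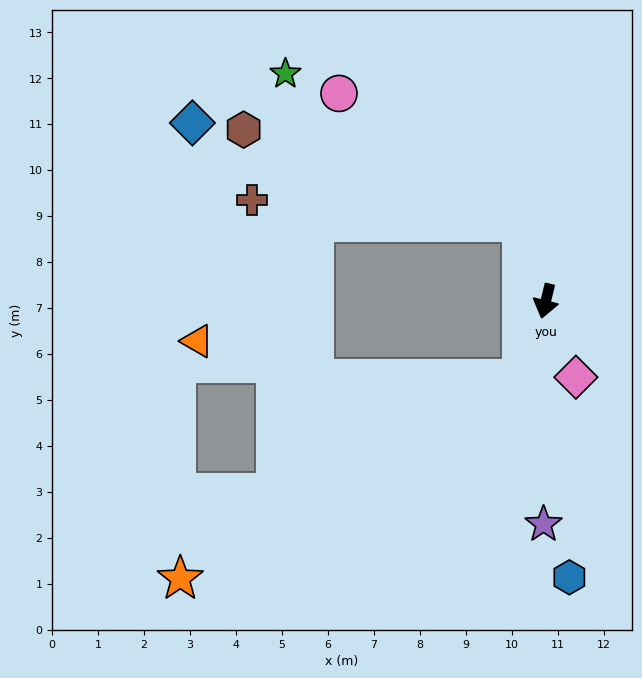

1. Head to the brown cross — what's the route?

blocked — turn right 150°, forward 1.8 m, then turn left 69°, forward 5.9 m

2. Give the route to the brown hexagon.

blocked — turn right 150°, forward 1.8 m, then turn left 55°, forward 6.4 m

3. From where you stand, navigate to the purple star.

turn left 13°, forward 4.9 m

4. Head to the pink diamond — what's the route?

turn left 35°, forward 1.8 m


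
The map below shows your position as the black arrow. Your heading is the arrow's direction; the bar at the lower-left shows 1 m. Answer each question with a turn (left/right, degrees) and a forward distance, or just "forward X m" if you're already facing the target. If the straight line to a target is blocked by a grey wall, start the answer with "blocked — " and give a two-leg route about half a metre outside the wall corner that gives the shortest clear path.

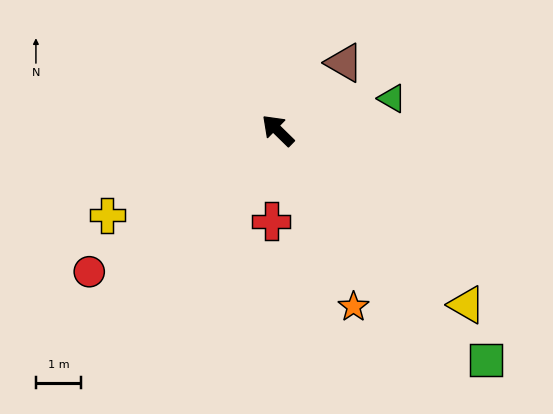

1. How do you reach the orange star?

turn left 158°, forward 4.3 m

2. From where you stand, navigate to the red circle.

turn left 81°, forward 5.2 m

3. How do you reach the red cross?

turn left 130°, forward 2.0 m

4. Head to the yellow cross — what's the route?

turn left 71°, forward 4.2 m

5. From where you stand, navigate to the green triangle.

turn right 120°, forward 2.6 m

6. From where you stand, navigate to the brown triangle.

turn right 90°, forward 2.1 m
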